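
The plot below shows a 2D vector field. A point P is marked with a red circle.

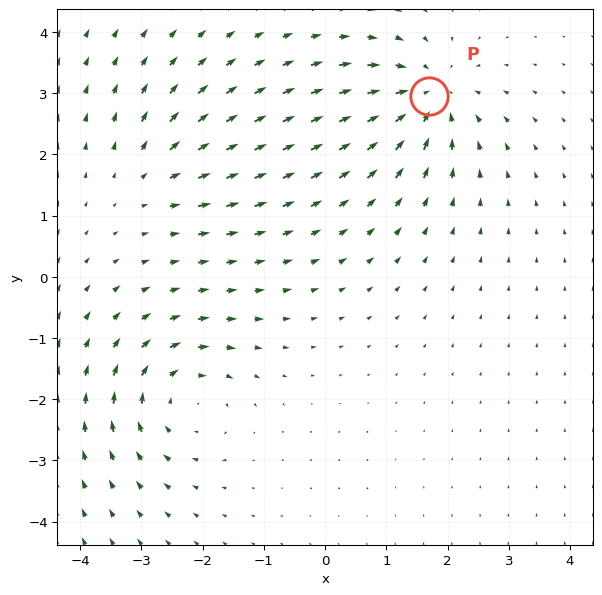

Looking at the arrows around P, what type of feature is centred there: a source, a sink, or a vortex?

At P (1.7, 2.9) the arrows converge inward. Divergence about -5, curl ≈0 — negative divergence with near-zero curl is a sink.

sink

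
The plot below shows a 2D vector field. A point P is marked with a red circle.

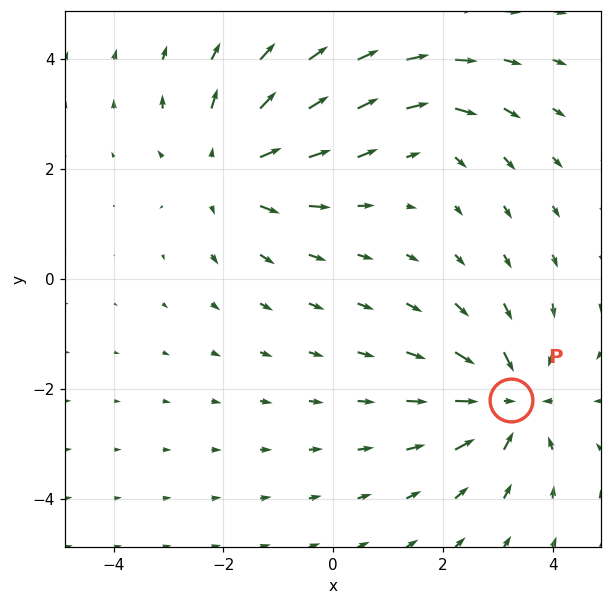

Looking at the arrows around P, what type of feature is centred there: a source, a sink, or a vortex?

At P (3.2, -2.2) the arrows converge inward. Divergence about -5, curl ≈0 — negative divergence with near-zero curl is a sink.

sink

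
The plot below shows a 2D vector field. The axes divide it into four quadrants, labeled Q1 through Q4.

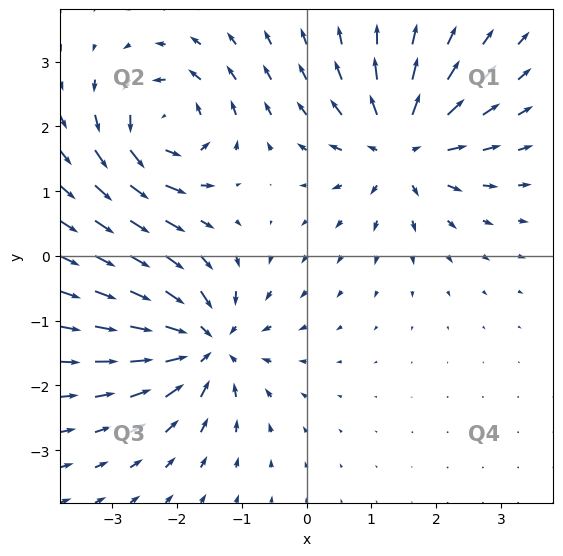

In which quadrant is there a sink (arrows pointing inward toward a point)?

Q3

The sink sits at approximately (-1.6, -1.4), which lies in quadrant Q3. The divergence there is about -5, negative as expected for a sink.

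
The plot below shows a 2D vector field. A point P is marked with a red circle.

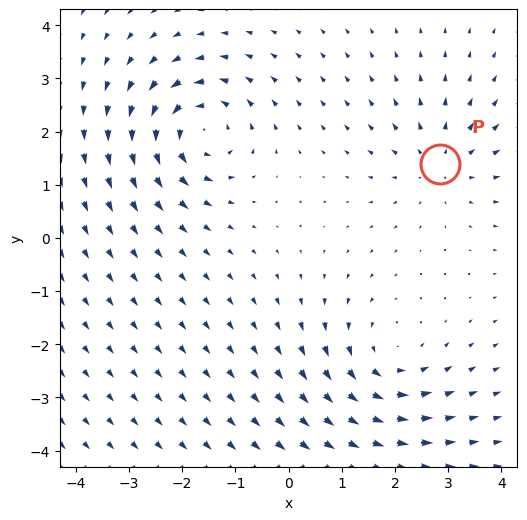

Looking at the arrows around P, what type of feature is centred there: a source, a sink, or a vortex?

At P (2.8, 1.4) the arrows spread outward. Divergence about +4, curl ≈0 — positive divergence with near-zero curl is a source.

source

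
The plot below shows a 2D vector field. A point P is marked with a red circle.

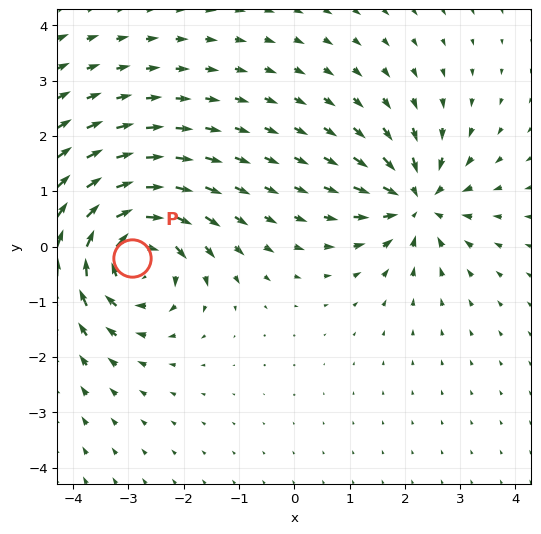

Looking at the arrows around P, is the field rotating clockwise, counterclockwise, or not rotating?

Near P at (-2.9, -0.2) the arrows circulate clockwise. The curl (z-component) there is about -5; negative curl means clockwise rotation.

clockwise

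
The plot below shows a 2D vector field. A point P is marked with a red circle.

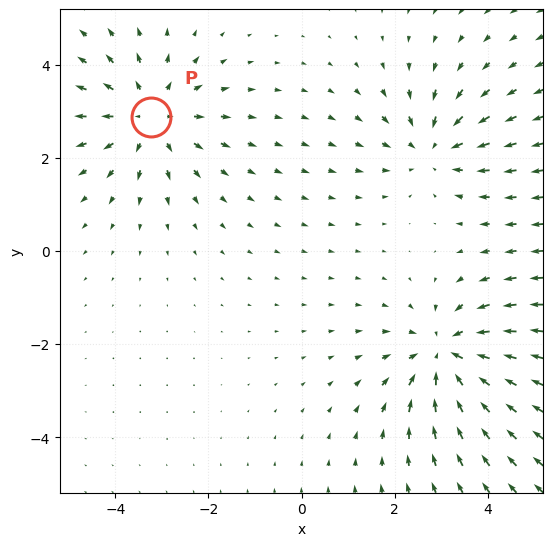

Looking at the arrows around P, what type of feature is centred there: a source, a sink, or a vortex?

source

At P (-3.2, 2.9) the arrows spread outward. Divergence about +3, curl ≈0 — positive divergence with near-zero curl is a source.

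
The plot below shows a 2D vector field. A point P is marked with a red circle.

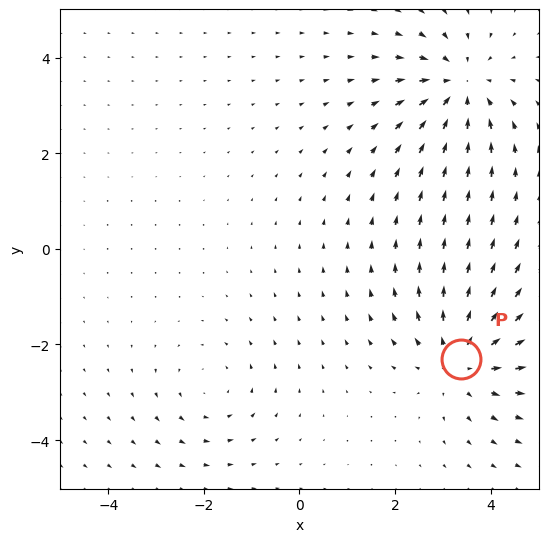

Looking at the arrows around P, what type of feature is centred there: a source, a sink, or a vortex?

source

At P (3.4, -2.3) the arrows spread outward. Divergence about +4, curl ≈0 — positive divergence with near-zero curl is a source.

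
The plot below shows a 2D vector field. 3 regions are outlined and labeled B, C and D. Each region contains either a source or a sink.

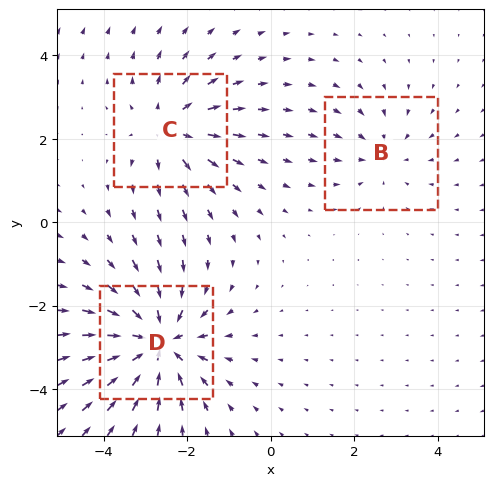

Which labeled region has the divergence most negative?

D

Divergence at each region's feature centre — B: about -2, C: about +3, D: about -5. Region D is most negative.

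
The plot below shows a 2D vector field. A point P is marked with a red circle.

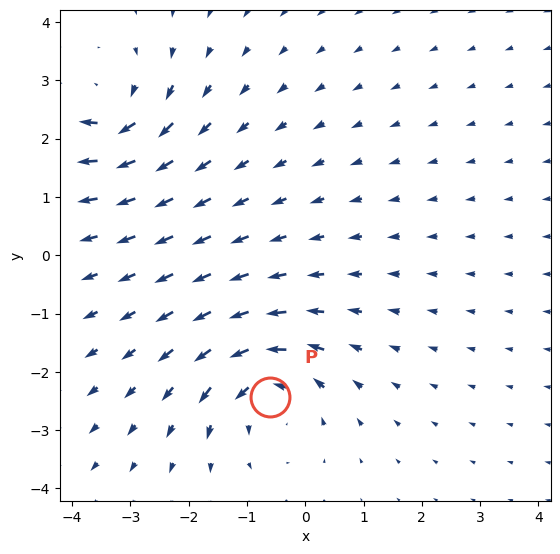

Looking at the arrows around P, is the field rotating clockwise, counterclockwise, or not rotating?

Near P at (-0.6, -2.4) the arrows circulate counterclockwise. The curl (z-component) there is about +4; positive curl means counterclockwise rotation.

counterclockwise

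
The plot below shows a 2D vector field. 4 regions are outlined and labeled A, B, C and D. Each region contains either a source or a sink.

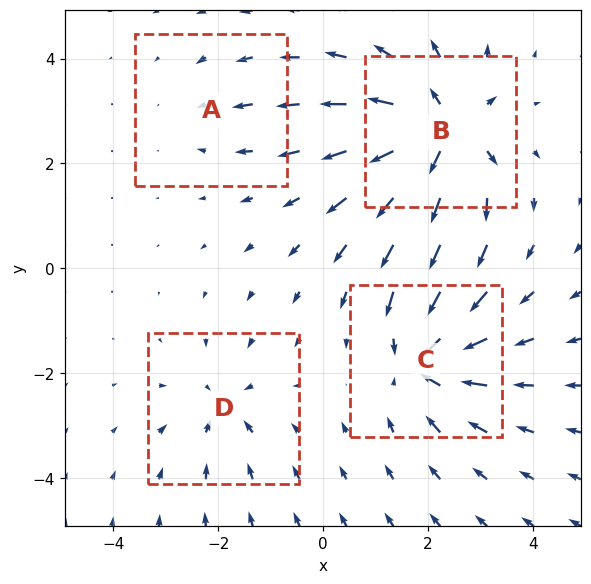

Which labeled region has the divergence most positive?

B

Divergence at each region's feature centre — A: about -2, B: about +7, C: about -6, D: about -4. Region B is most positive.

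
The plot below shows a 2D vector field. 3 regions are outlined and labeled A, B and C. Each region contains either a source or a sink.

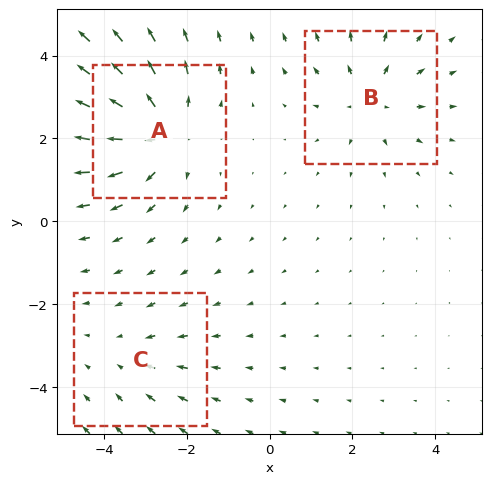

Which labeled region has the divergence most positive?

A

Divergence at each region's feature centre — A: about +5, B: about +3, C: about -2. Region A is most positive.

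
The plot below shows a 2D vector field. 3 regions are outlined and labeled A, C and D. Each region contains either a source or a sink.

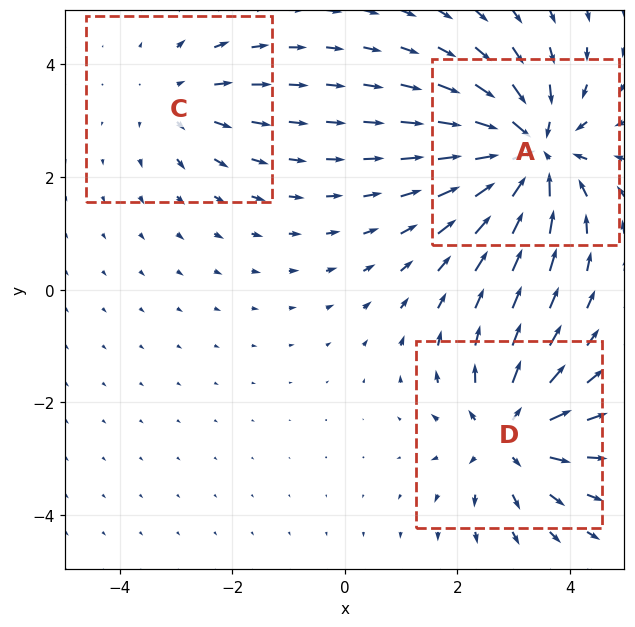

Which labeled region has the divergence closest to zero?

C

Divergence at each region's feature centre — A: about -5, C: about +2, D: about +4. Region C is closest to zero.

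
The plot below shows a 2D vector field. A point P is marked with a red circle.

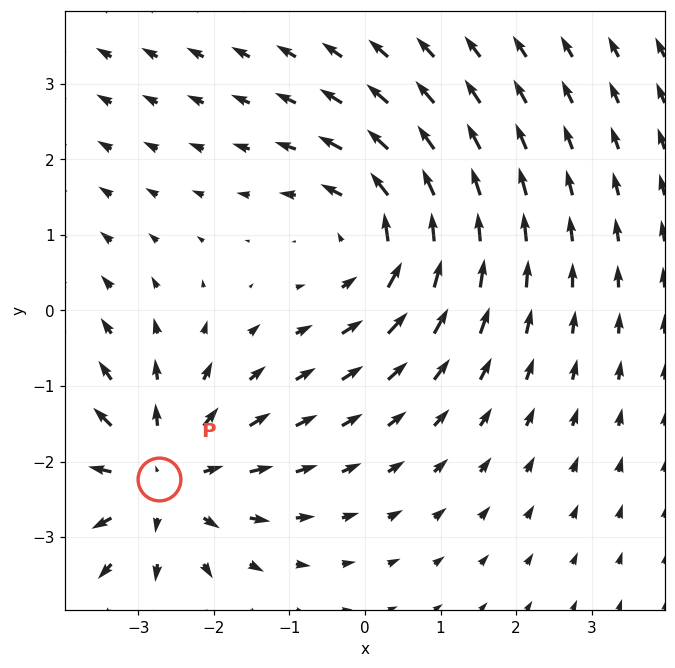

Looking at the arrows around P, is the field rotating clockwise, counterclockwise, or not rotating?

not rotating

Near P at (-2.7, -2.2) the arrows show no circulation. The curl there is ≈0.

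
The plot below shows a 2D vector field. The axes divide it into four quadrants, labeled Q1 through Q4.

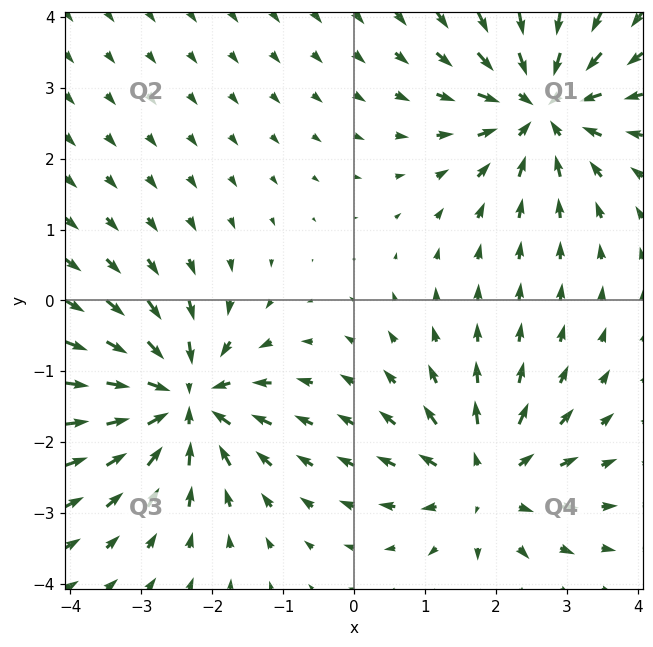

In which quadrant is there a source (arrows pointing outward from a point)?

Q4

The source sits at approximately (1.8, -2.5), which lies in quadrant Q4. The divergence there is about +4, positive as expected for a source.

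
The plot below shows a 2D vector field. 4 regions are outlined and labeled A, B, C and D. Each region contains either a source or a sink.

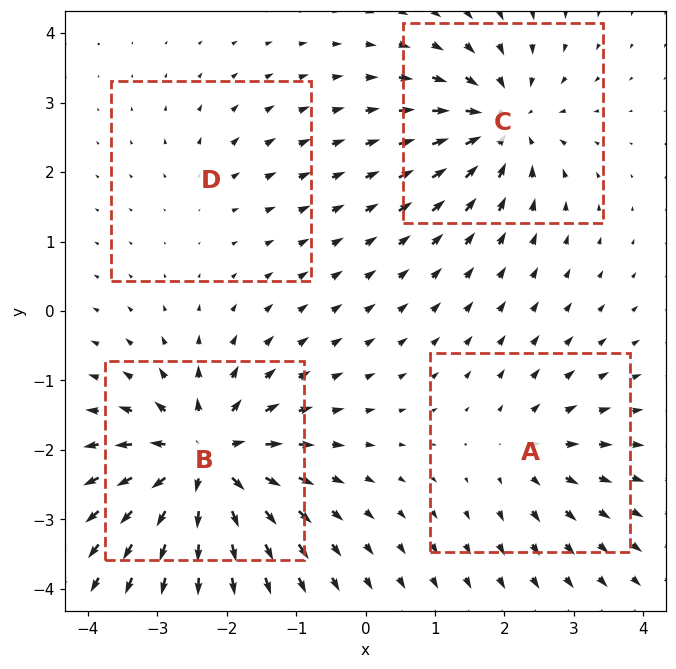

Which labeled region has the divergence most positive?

B

Divergence at each region's feature centre — A: about +4, B: about +9, C: about -7, D: about +2. Region B is most positive.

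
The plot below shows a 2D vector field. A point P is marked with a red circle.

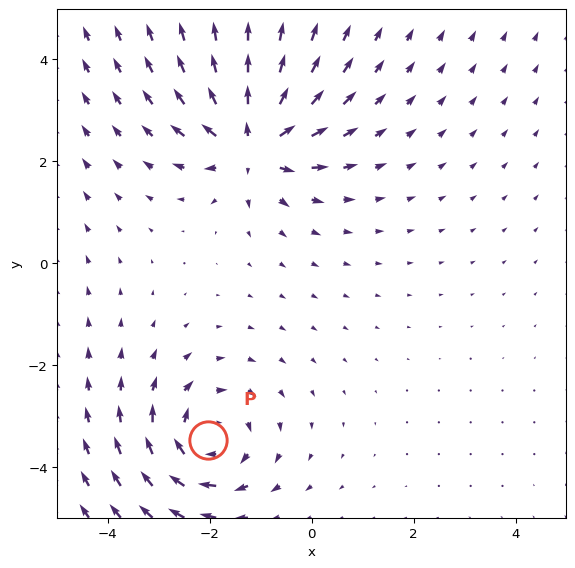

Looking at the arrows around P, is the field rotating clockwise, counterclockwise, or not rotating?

Near P at (-2.0, -3.5) the arrows circulate clockwise. The curl (z-component) there is about -4; negative curl means clockwise rotation.

clockwise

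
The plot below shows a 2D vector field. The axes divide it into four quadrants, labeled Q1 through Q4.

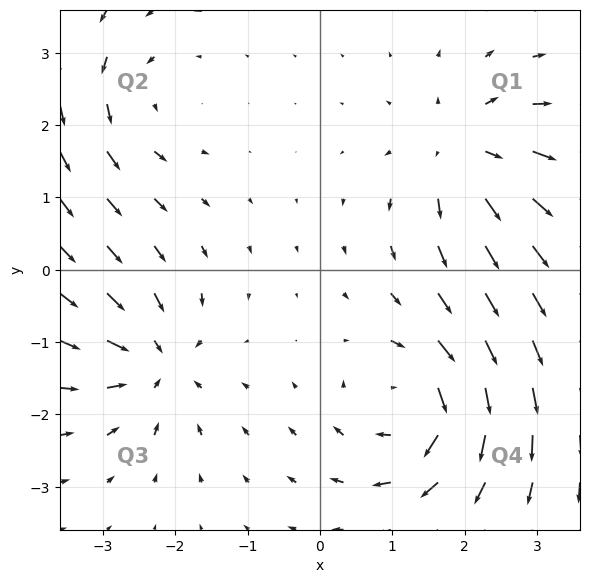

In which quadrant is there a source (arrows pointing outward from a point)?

The source sits at approximately (2.0, 1.6), which lies in quadrant Q1. The divergence there is about +5, positive as expected for a source.

Q1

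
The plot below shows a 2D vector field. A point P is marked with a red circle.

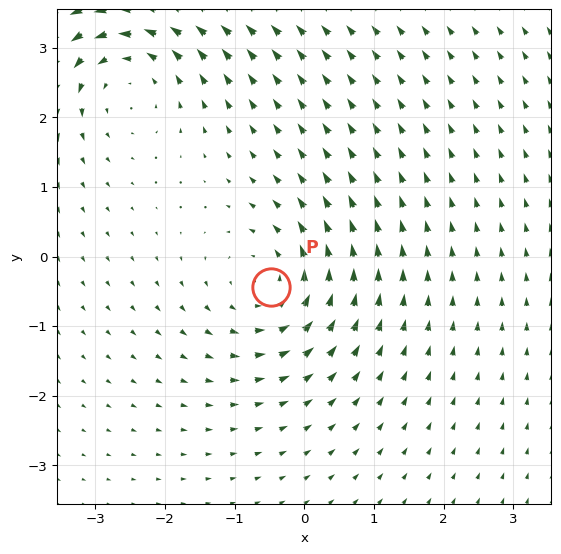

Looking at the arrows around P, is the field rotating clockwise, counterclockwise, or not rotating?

counterclockwise

Near P at (-0.5, -0.4) the arrows circulate counterclockwise. The curl (z-component) there is about +4; positive curl means counterclockwise rotation.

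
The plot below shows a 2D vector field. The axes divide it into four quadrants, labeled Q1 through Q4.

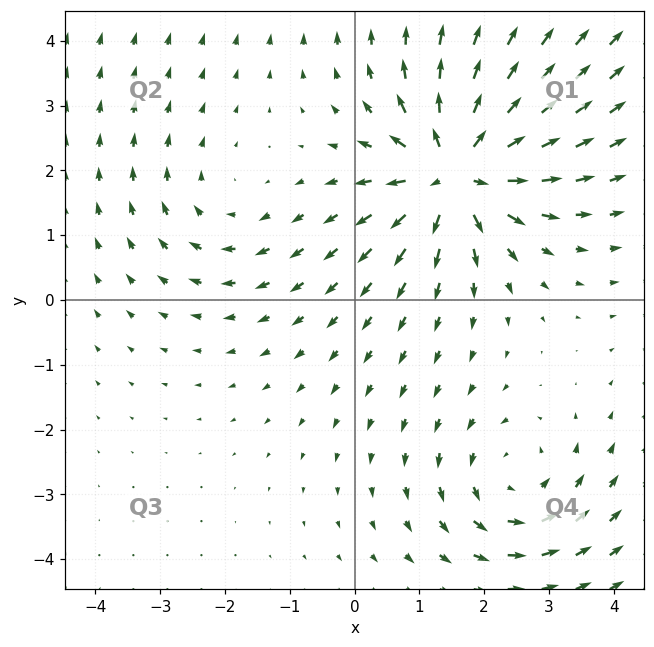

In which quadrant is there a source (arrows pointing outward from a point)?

Q1

The source sits at approximately (1.6, 2.0), which lies in quadrant Q1. The divergence there is about +7, positive as expected for a source.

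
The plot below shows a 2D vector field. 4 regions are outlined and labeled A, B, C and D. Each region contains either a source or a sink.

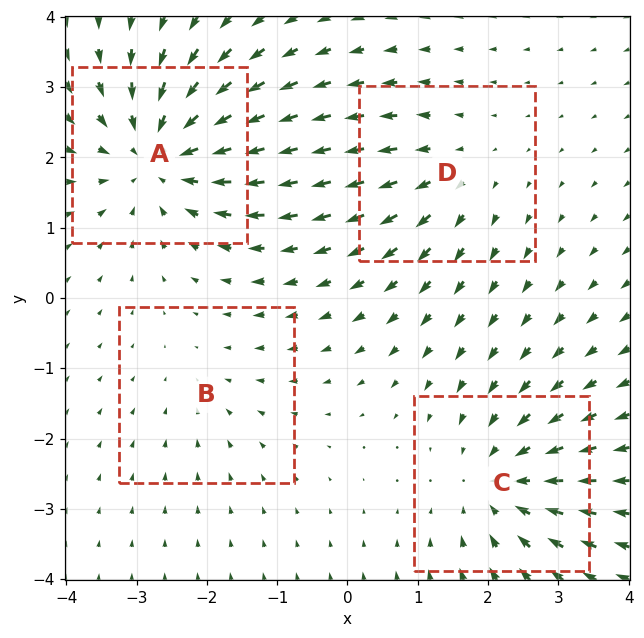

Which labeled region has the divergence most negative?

Divergence at each region's feature centre — A: about -6, B: about -2, C: about -4, D: about +3. Region A is most negative.

A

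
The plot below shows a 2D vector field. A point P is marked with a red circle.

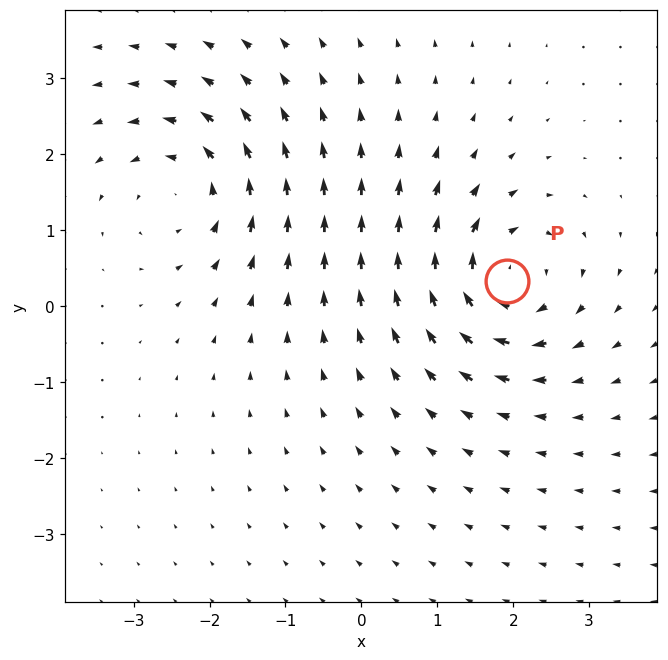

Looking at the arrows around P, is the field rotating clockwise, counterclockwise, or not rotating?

clockwise

Near P at (1.9, 0.3) the arrows circulate clockwise. The curl (z-component) there is about -6; negative curl means clockwise rotation.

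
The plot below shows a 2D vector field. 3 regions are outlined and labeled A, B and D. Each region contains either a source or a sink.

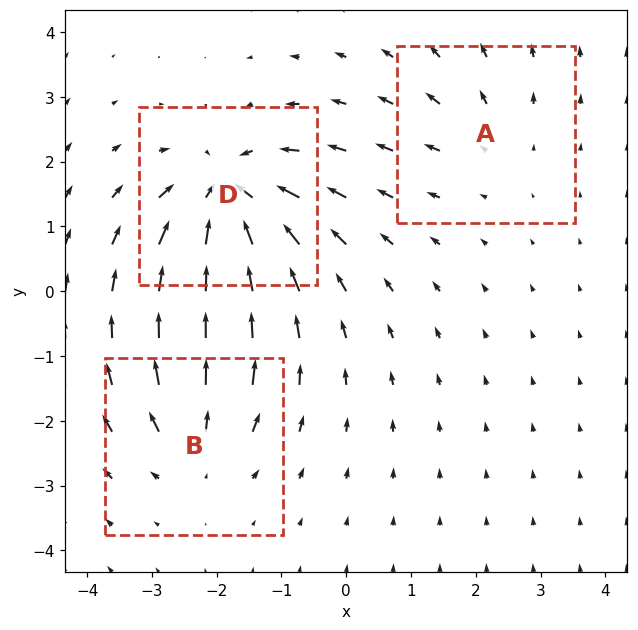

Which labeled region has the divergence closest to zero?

Divergence at each region's feature centre — A: about +2, B: about +3, D: about -6. Region A is closest to zero.

A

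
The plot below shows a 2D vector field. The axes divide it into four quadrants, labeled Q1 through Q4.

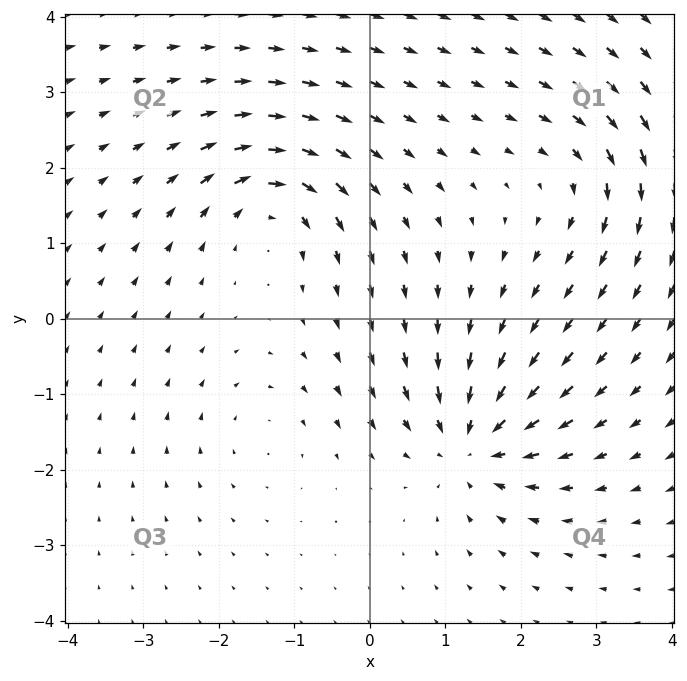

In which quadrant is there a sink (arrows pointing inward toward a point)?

Q4

The sink sits at approximately (1.4, -1.6), which lies in quadrant Q4. The divergence there is about -6, negative as expected for a sink.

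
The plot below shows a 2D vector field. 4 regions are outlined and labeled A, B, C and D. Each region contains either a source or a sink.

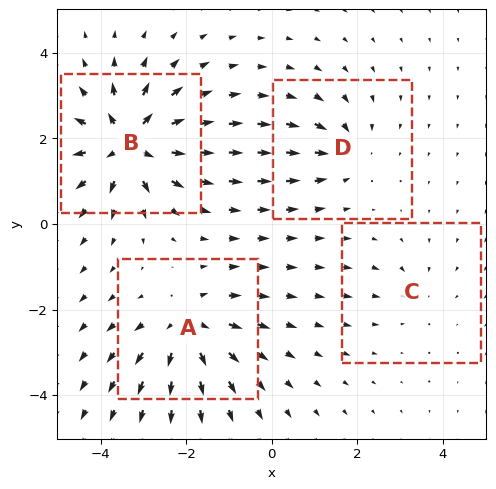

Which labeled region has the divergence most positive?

B

Divergence at each region's feature centre — A: about +6, B: about +8, C: about -2, D: about -4. Region B is most positive.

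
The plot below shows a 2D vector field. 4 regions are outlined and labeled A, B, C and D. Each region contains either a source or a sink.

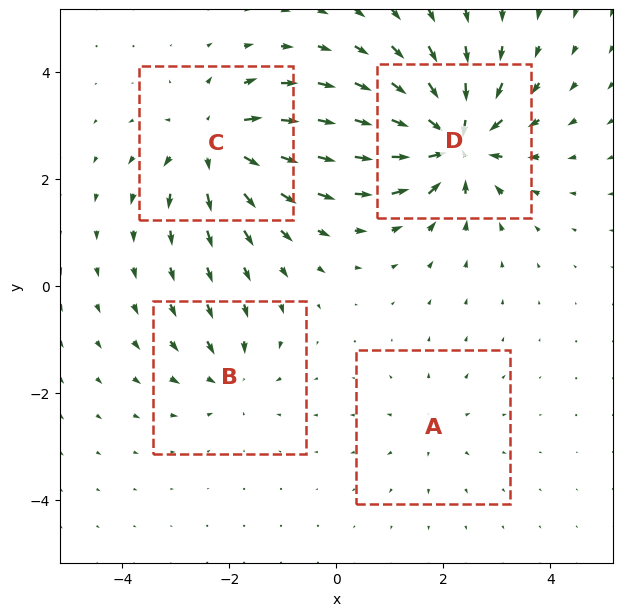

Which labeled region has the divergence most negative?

D

Divergence at each region's feature centre — A: about +3, B: about -4, C: about +7, D: about -9. Region D is most negative.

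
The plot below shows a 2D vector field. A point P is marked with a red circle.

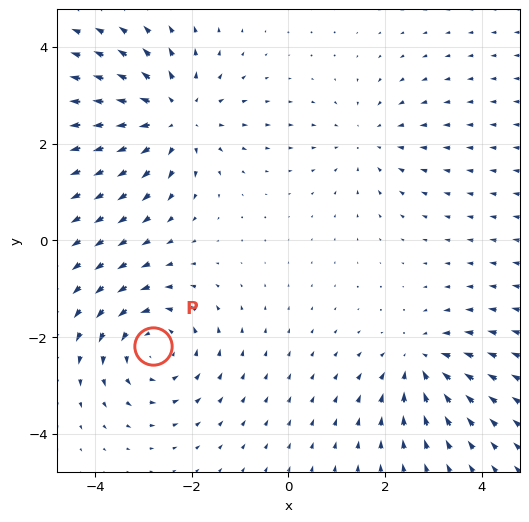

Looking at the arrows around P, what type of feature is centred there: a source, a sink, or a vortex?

At P (-2.8, -2.2) the arrows circulate counterclockwise. Divergence ≈0, curl about +4 — near-zero divergence with nonzero curl is a vortex.

vortex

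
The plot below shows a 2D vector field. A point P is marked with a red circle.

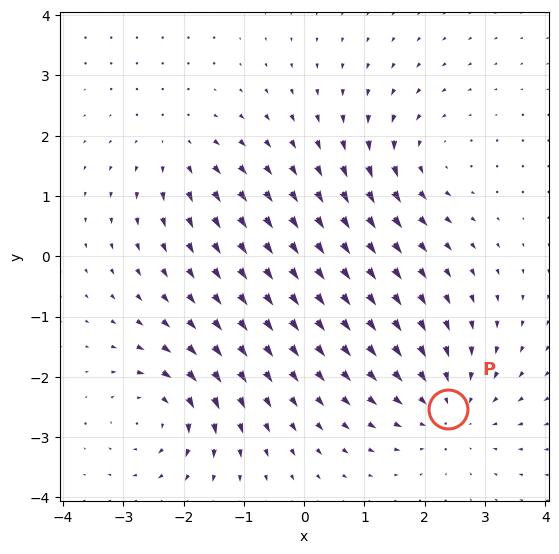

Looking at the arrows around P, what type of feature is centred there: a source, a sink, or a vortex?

sink

At P (2.4, -2.5) the arrows converge inward. Divergence about -4, curl ≈0 — negative divergence with near-zero curl is a sink.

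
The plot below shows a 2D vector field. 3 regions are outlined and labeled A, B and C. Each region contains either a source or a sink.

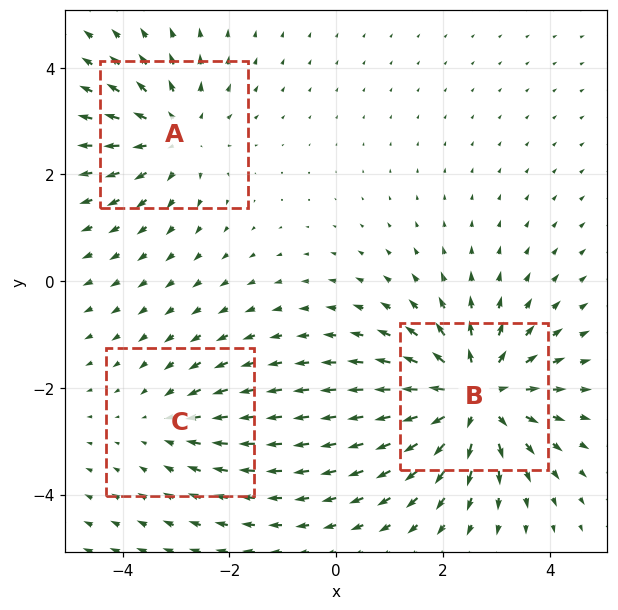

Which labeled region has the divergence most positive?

Divergence at each region's feature centre — A: about +3, B: about +5, C: about -2. Region B is most positive.

B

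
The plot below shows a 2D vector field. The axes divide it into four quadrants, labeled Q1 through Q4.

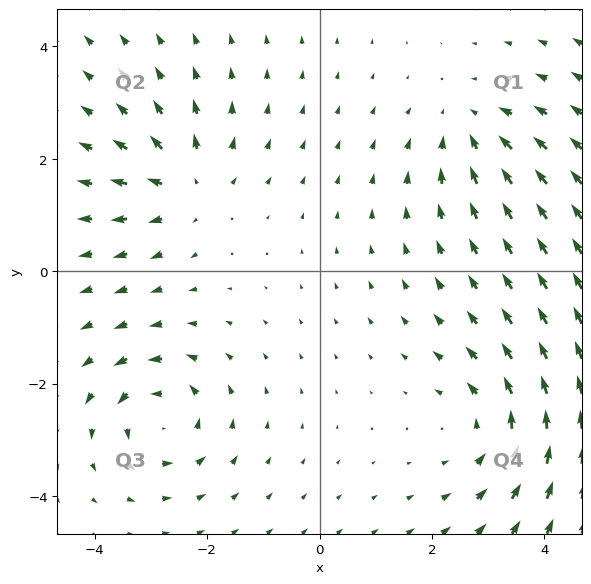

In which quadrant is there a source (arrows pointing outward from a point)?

Q2

The source sits at approximately (-2.3, 1.5), which lies in quadrant Q2. The divergence there is about +4, positive as expected for a source.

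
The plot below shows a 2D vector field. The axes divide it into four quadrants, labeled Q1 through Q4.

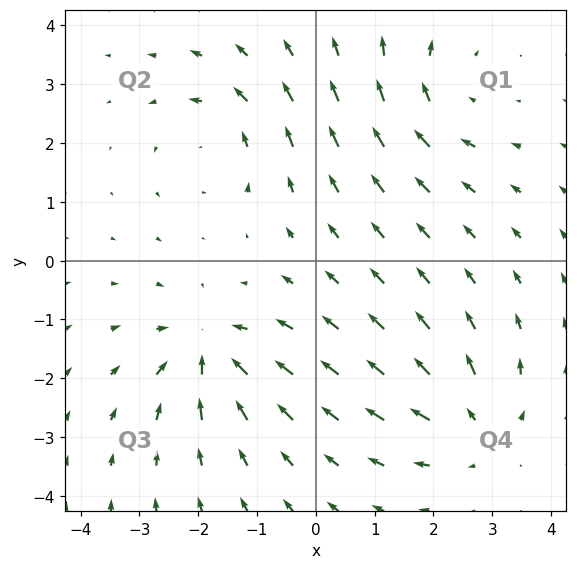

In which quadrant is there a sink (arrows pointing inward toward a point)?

The sink sits at approximately (-1.8, -1.5), which lies in quadrant Q3. The divergence there is about -6, negative as expected for a sink.

Q3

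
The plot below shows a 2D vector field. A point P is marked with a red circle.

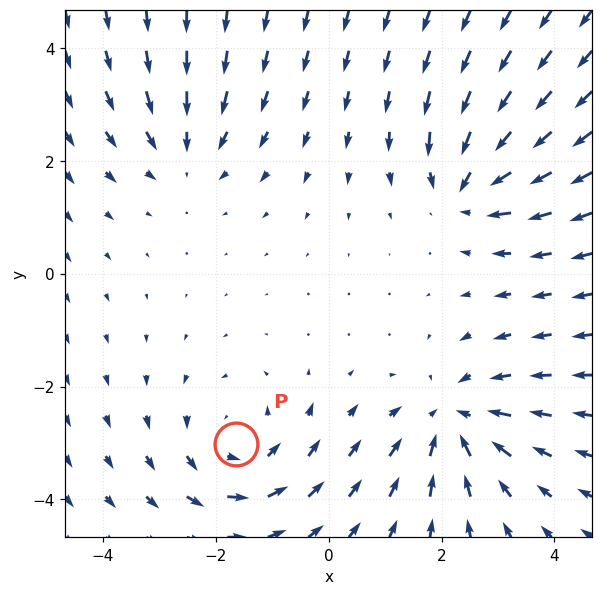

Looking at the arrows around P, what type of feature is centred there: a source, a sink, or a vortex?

At P (-1.6, -3.0) the arrows circulate counterclockwise. Divergence ≈0, curl about +4 — near-zero divergence with nonzero curl is a vortex.

vortex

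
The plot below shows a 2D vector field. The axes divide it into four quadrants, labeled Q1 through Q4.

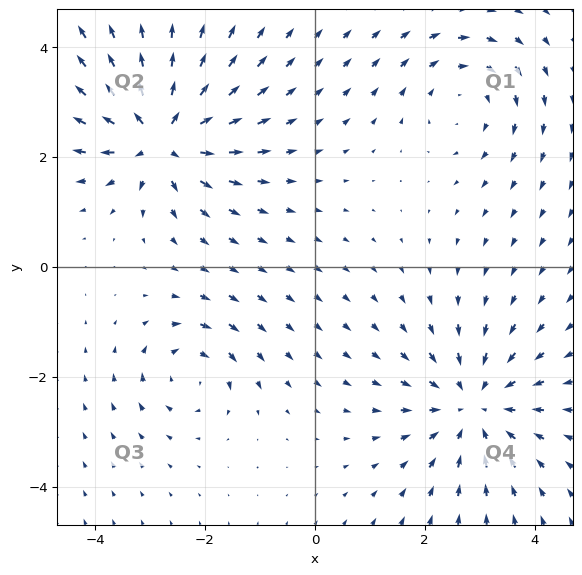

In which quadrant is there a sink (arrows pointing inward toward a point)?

Q4

The sink sits at approximately (2.9, -2.5), which lies in quadrant Q4. The divergence there is about -4, negative as expected for a sink.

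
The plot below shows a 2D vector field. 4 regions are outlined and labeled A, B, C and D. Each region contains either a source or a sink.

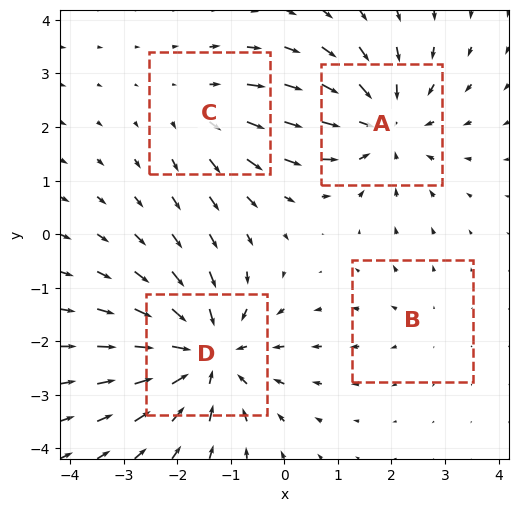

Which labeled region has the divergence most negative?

Divergence at each region's feature centre — A: about -4, B: about +2, C: about +3, D: about -5. Region D is most negative.

D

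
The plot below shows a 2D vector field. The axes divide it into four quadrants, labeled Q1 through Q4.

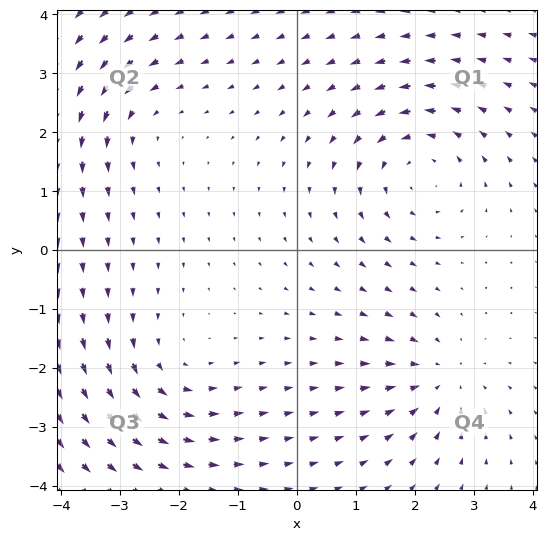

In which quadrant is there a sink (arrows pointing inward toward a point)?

Q4

The sink sits at approximately (2.4, -2.2), which lies in quadrant Q4. The divergence there is about -4, negative as expected for a sink.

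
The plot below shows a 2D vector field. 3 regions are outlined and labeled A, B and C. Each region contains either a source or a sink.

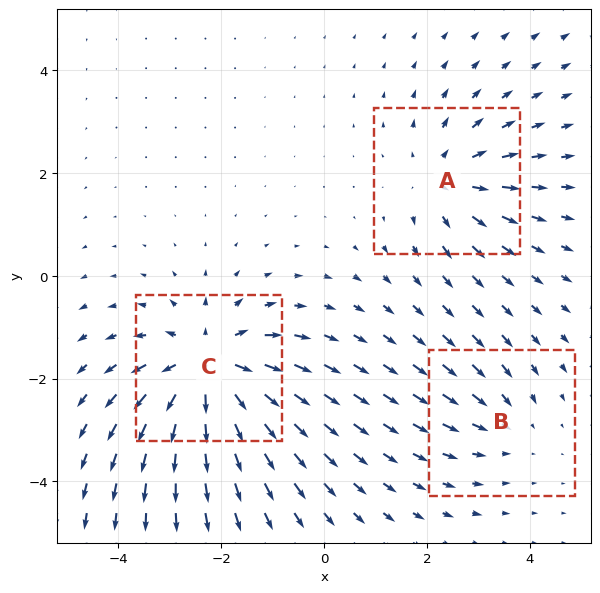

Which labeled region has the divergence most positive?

Divergence at each region's feature centre — A: about +3, B: about -2, C: about +5. Region C is most positive.

C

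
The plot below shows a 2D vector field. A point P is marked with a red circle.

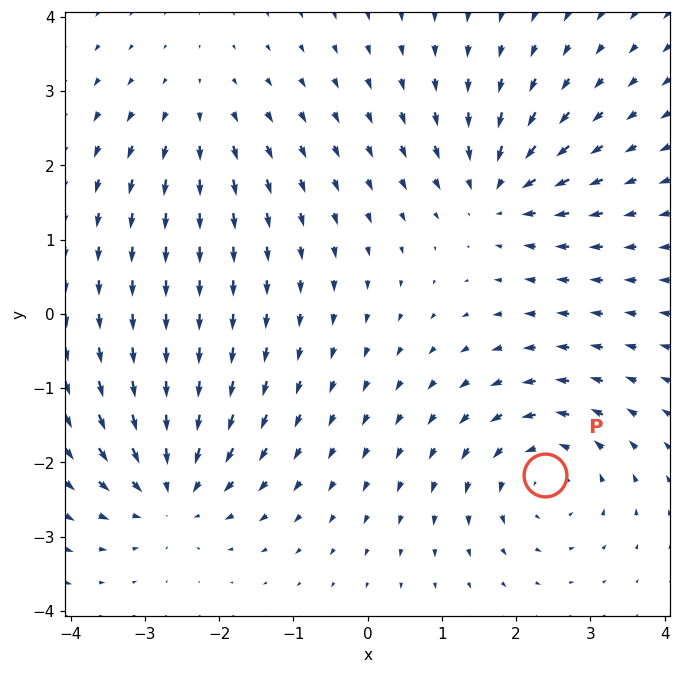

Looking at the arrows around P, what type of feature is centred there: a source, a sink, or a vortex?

At P (2.4, -2.2) the arrows circulate counterclockwise. Divergence ≈0, curl about +4 — near-zero divergence with nonzero curl is a vortex.

vortex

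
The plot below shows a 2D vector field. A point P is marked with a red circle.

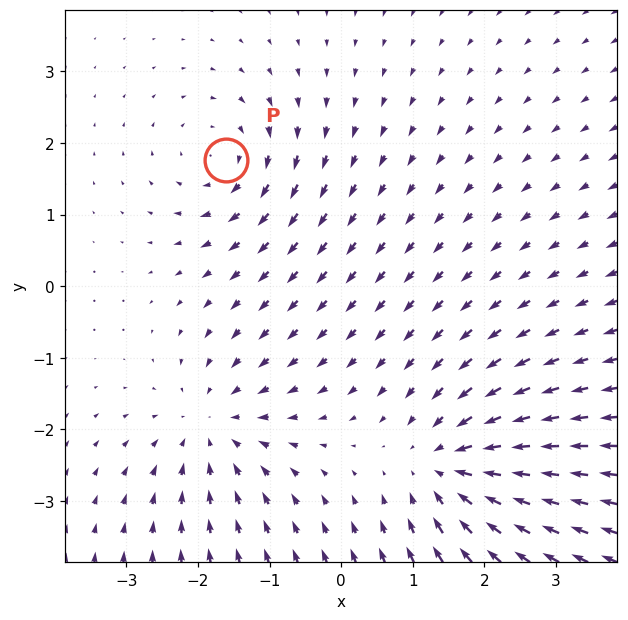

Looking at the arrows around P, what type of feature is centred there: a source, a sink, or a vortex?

At P (-1.6, 1.8) the arrows circulate clockwise. Divergence ≈0, curl about -4 — near-zero divergence with nonzero curl is a vortex.

vortex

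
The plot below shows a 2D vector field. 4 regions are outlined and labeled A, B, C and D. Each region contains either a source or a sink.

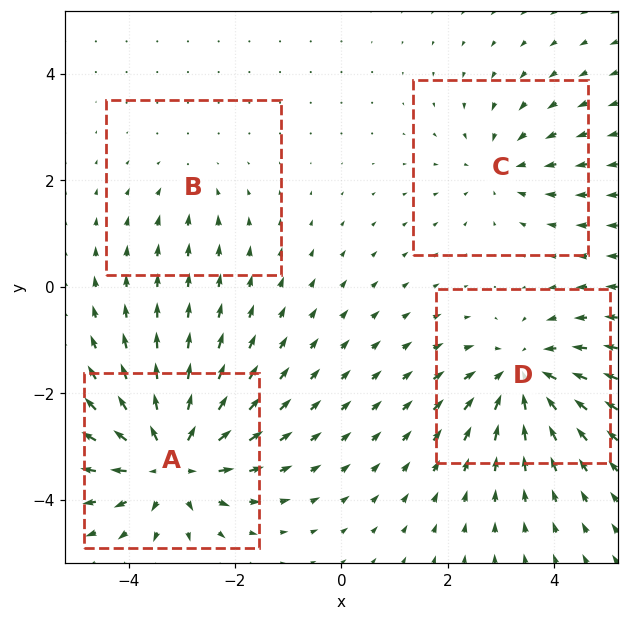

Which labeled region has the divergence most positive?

Divergence at each region's feature centre — A: about +7, B: about -2, C: about -3, D: about -5. Region A is most positive.

A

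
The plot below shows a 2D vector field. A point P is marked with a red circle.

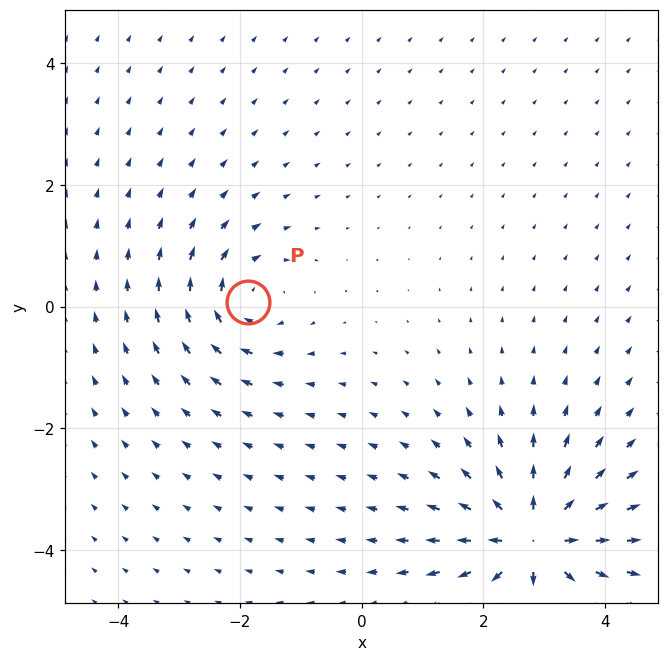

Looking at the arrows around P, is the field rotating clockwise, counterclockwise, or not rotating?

clockwise

Near P at (-1.9, 0.1) the arrows circulate clockwise. The curl (z-component) there is about -4; negative curl means clockwise rotation.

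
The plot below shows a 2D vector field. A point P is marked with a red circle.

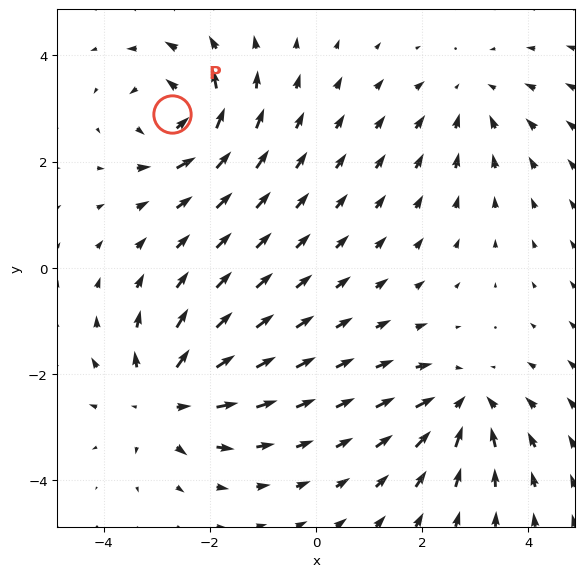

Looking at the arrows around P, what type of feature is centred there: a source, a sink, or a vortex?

vortex

At P (-2.7, 2.9) the arrows circulate counterclockwise. Divergence ≈0, curl about +6 — near-zero divergence with nonzero curl is a vortex.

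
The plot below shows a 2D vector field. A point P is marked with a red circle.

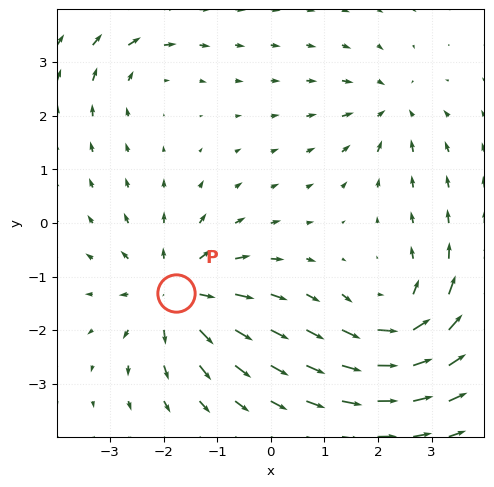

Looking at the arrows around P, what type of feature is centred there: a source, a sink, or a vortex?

source

At P (-1.8, -1.3) the arrows spread outward. Divergence about +5, curl ≈0 — positive divergence with near-zero curl is a source.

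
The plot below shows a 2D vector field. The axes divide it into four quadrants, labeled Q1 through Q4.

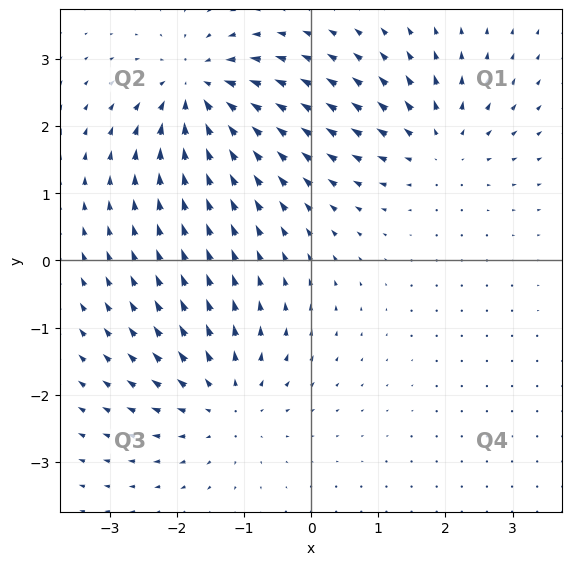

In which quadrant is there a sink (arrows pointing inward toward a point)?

Q2

The sink sits at approximately (-1.7, 2.5), which lies in quadrant Q2. The divergence there is about -7, negative as expected for a sink.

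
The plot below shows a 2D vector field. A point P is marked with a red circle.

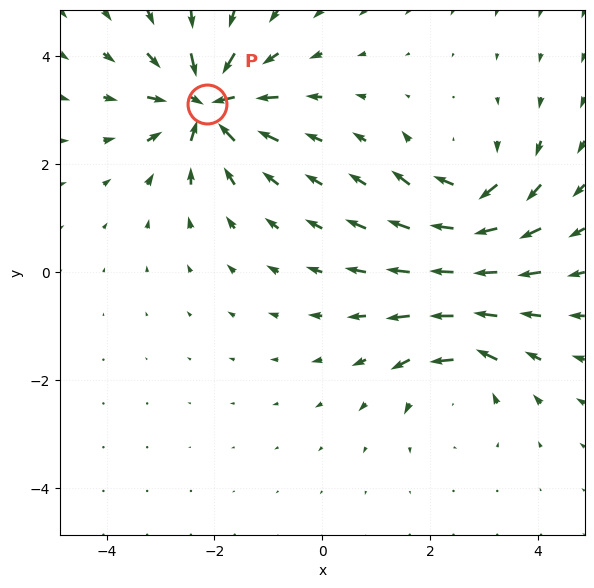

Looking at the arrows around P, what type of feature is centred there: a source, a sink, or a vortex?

sink

At P (-2.1, 3.1) the arrows converge inward. Divergence about -7, curl ≈0 — negative divergence with near-zero curl is a sink.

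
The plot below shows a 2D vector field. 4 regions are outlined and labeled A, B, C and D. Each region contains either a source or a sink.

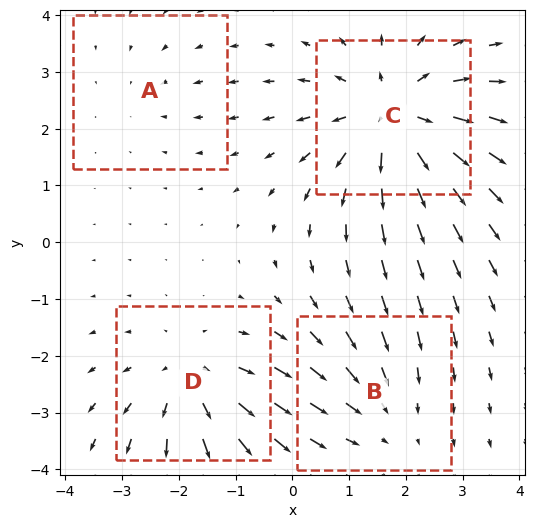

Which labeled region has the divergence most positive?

Divergence at each region's feature centre — A: about -2, B: about -3, C: about +6, D: about +4. Region C is most positive.

C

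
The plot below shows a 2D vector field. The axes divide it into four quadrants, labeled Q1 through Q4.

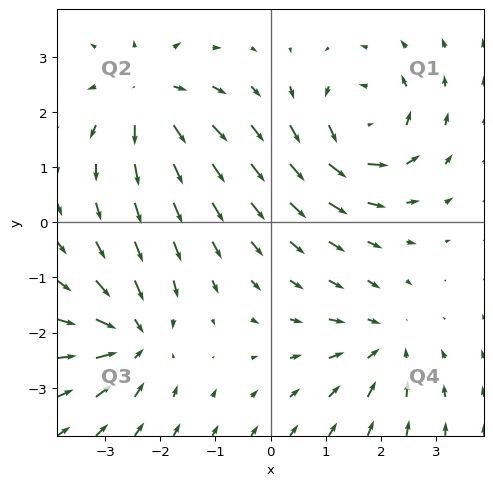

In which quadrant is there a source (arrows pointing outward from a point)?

Q2

The source sits at approximately (-2.2, 2.3), which lies in quadrant Q2. The divergence there is about +5, positive as expected for a source.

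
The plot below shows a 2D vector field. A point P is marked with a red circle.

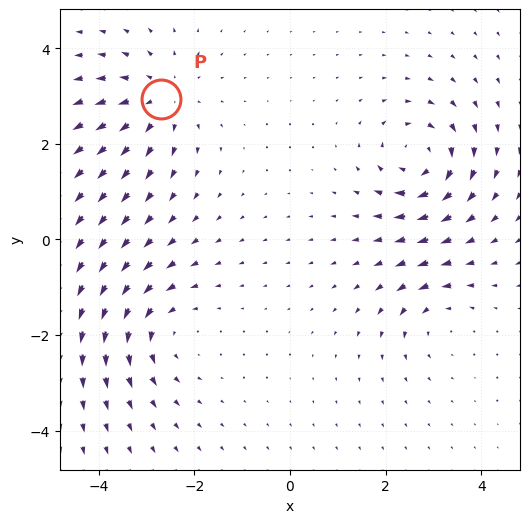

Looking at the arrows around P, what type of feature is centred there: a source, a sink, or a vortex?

At P (-2.7, 2.9) the arrows spread outward. Divergence about +4, curl ≈0 — positive divergence with near-zero curl is a source.

source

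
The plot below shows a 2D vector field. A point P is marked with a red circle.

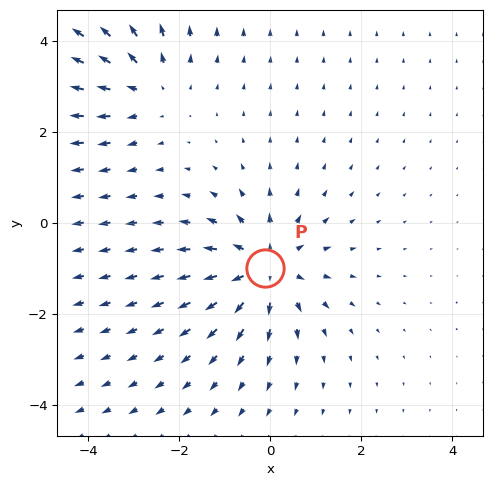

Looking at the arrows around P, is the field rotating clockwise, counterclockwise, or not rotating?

not rotating

Near P at (-0.1, -1.0) the arrows show no circulation. The curl there is ≈0.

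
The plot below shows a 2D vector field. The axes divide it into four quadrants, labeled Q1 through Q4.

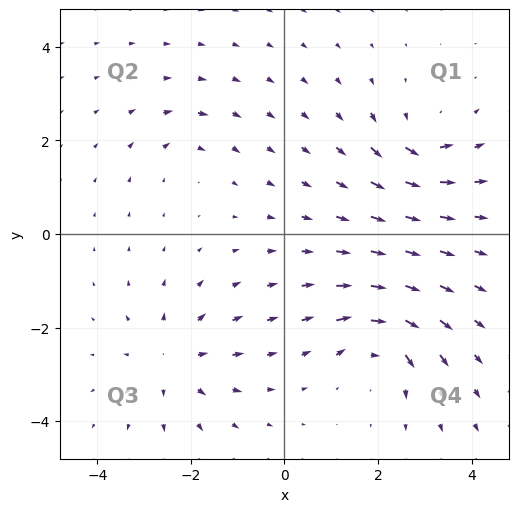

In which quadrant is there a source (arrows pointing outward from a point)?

The source sits at approximately (-2.4, -2.7), which lies in quadrant Q3. The divergence there is about +5, positive as expected for a source.

Q3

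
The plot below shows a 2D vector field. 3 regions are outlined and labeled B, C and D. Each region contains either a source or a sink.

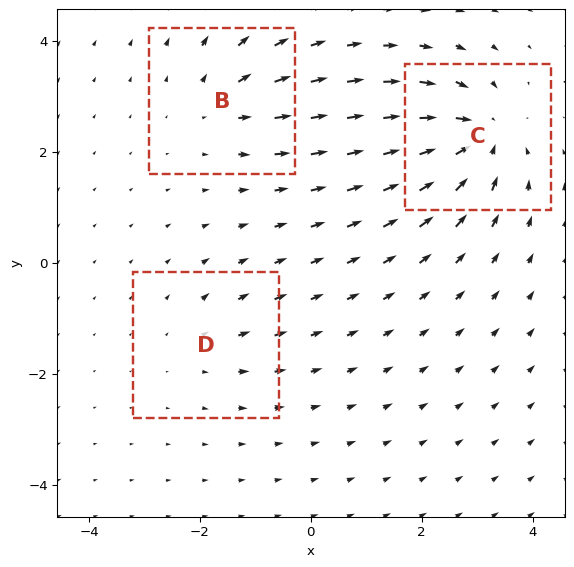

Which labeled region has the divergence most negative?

Divergence at each region's feature centre — B: about +3, C: about -5, D: about +2. Region C is most negative.

C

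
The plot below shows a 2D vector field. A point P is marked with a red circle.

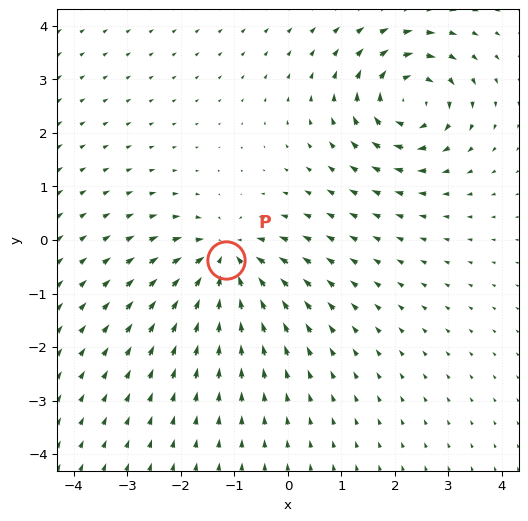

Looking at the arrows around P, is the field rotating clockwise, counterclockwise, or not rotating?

not rotating

Near P at (-1.2, -0.4) the arrows show no circulation. The curl there is ≈0.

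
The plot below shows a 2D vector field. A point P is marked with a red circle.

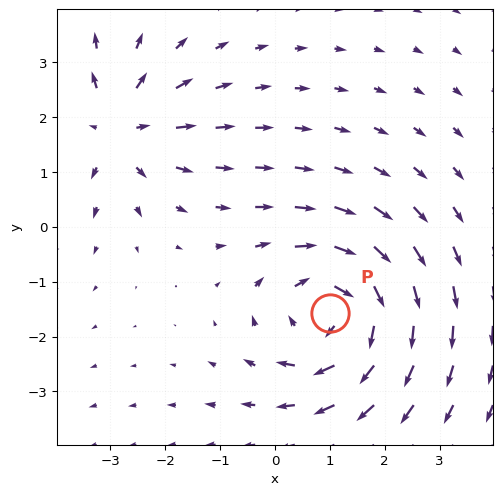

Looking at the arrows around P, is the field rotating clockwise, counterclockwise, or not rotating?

clockwise

Near P at (1.0, -1.6) the arrows circulate clockwise. The curl (z-component) there is about -4; negative curl means clockwise rotation.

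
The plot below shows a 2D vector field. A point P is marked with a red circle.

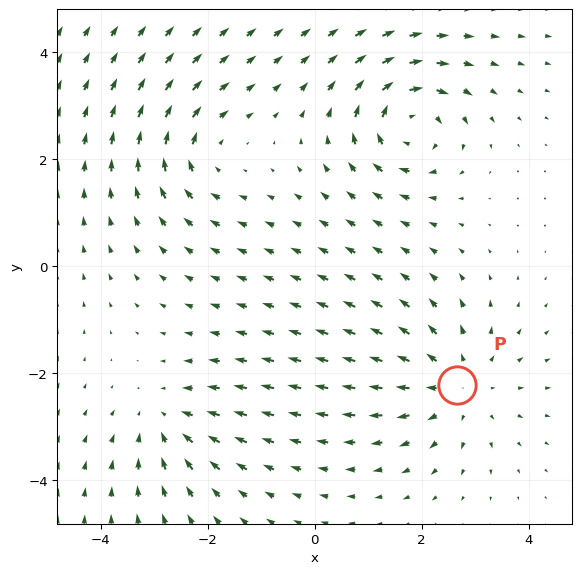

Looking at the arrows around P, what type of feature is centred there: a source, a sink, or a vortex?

source

At P (2.7, -2.2) the arrows spread outward. Divergence about +4, curl ≈0 — positive divergence with near-zero curl is a source.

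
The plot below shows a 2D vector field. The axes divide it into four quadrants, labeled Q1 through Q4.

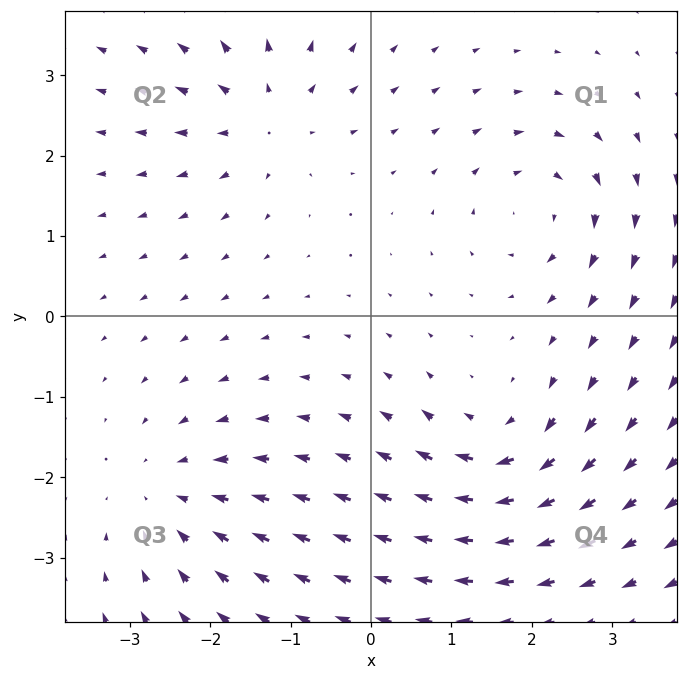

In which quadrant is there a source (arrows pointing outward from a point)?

The source sits at approximately (-1.3, 2.5), which lies in quadrant Q2. The divergence there is about +3, positive as expected for a source.

Q2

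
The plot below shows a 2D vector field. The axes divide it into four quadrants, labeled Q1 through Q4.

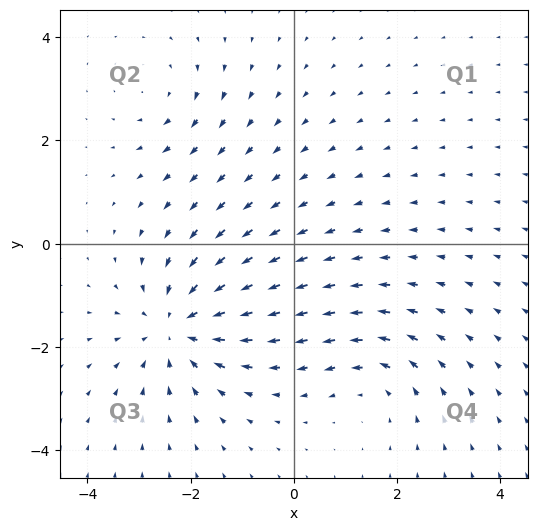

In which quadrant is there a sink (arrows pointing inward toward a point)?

Q3

The sink sits at approximately (-2.2, -1.6), which lies in quadrant Q3. The divergence there is about -4, negative as expected for a sink.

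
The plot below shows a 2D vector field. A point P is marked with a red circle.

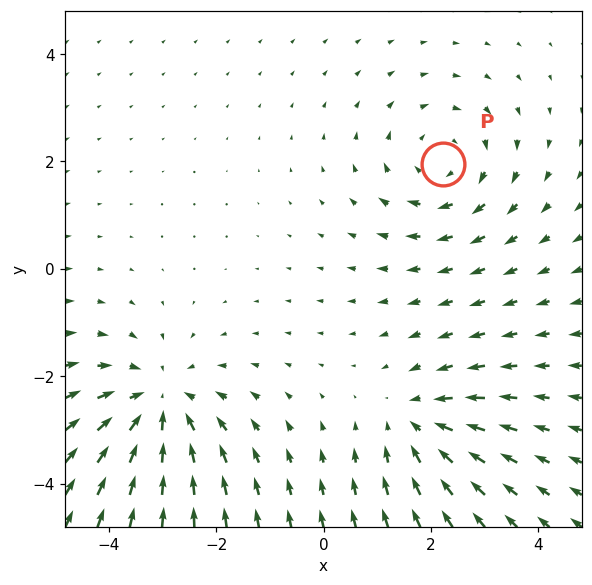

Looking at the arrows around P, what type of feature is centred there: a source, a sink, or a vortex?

At P (2.2, 2.0) the arrows circulate clockwise. Divergence ≈0, curl about -3 — near-zero divergence with nonzero curl is a vortex.

vortex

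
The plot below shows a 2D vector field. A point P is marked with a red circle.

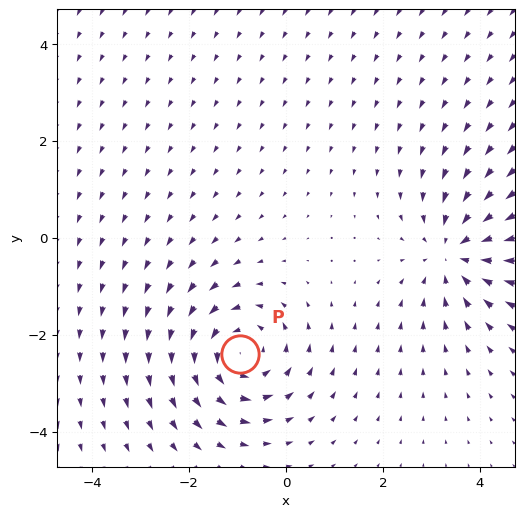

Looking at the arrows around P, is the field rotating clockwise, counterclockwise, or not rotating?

Near P at (-1.0, -2.4) the arrows circulate counterclockwise. The curl (z-component) there is about +4; positive curl means counterclockwise rotation.

counterclockwise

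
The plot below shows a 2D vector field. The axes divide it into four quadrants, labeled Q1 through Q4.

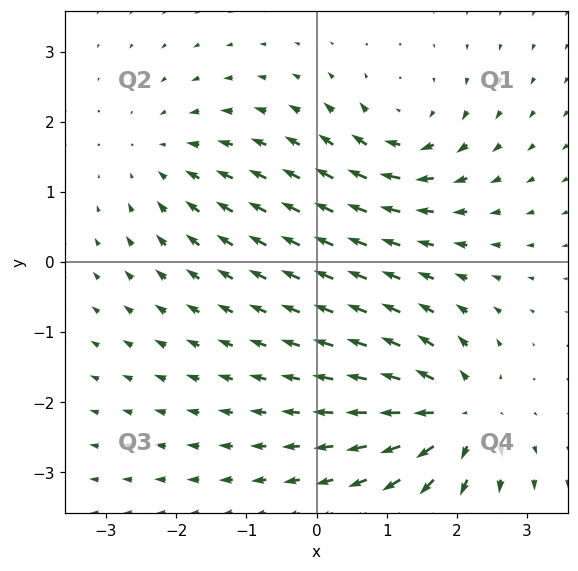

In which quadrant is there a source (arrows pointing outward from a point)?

The source sits at approximately (2.0, -2.2), which lies in quadrant Q4. The divergence there is about +6, positive as expected for a source.

Q4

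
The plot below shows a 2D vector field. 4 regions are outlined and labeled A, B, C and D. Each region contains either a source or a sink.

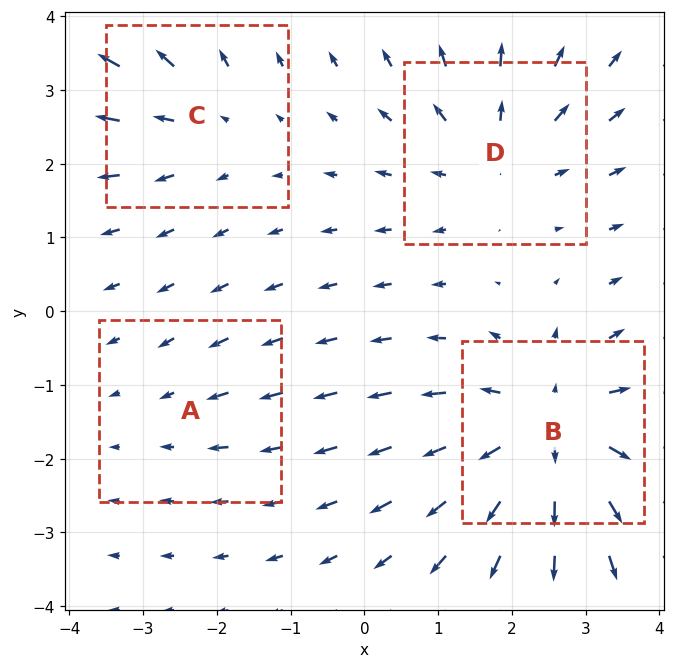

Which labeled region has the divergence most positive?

B

Divergence at each region's feature centre — A: about -2, B: about +7, C: about +3, D: about +4. Region B is most positive.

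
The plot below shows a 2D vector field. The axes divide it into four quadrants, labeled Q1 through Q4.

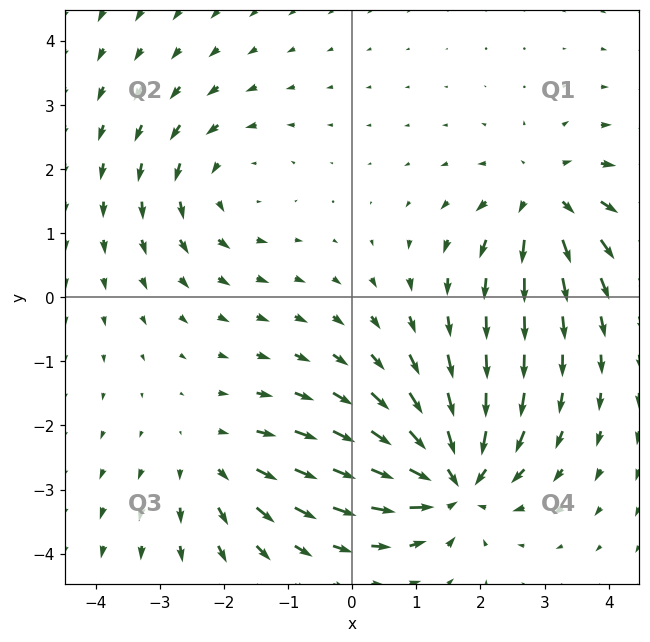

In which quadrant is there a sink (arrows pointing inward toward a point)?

The sink sits at approximately (1.6, -2.8), which lies in quadrant Q4. The divergence there is about -5, negative as expected for a sink.

Q4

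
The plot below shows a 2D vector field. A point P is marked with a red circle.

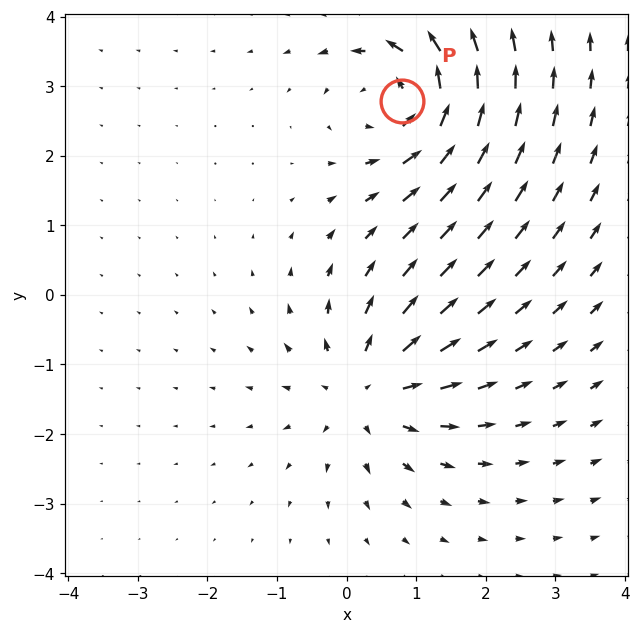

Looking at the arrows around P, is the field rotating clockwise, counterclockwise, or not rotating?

counterclockwise

Near P at (0.8, 2.8) the arrows circulate counterclockwise. The curl (z-component) there is about +6; positive curl means counterclockwise rotation.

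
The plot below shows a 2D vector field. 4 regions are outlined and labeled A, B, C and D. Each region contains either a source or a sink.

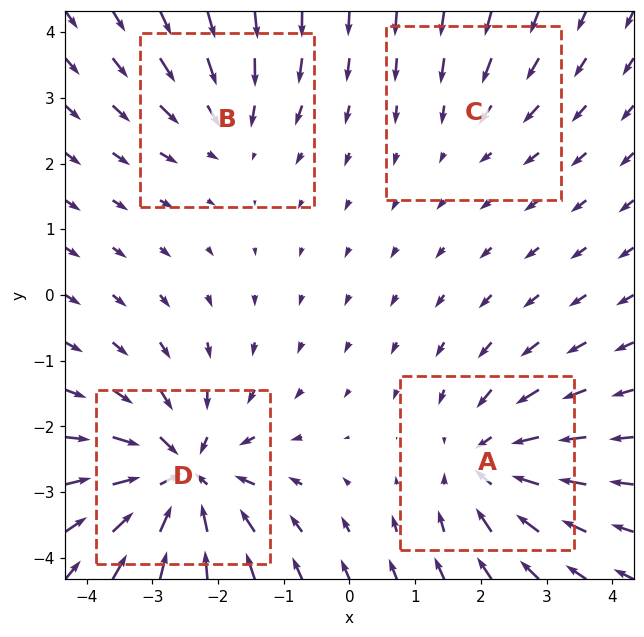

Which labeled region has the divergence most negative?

Divergence at each region's feature centre — A: about -5, B: about -3, C: about -2, D: about -7. Region D is most negative.

D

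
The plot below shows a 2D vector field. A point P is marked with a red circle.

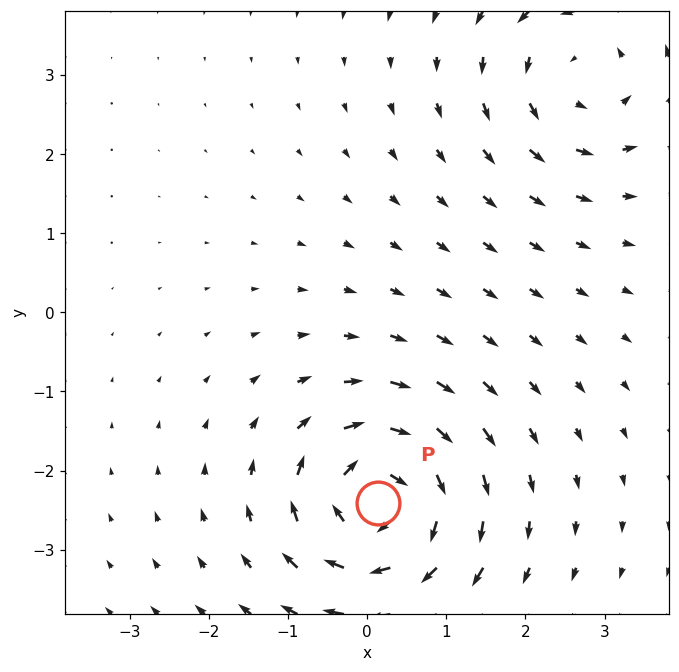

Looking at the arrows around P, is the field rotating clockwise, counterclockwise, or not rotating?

clockwise

Near P at (0.1, -2.4) the arrows circulate clockwise. The curl (z-component) there is about -5; negative curl means clockwise rotation.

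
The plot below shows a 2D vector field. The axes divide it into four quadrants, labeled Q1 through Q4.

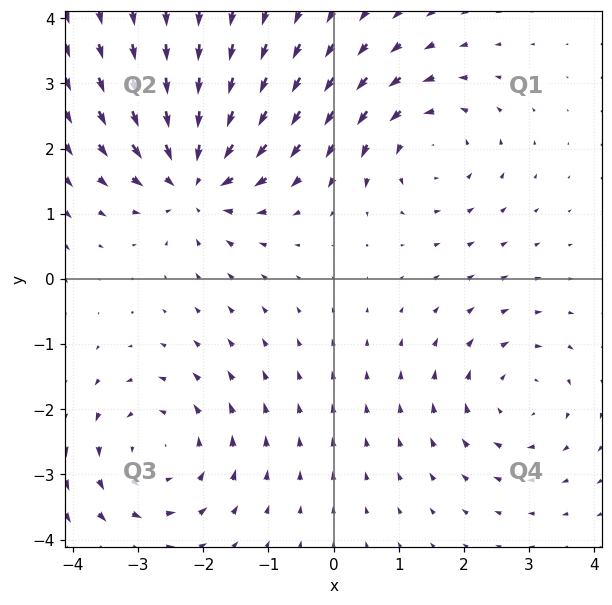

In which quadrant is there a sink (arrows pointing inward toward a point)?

Q2

The sink sits at approximately (-2.1, 1.5), which lies in quadrant Q2. The divergence there is about -5, negative as expected for a sink.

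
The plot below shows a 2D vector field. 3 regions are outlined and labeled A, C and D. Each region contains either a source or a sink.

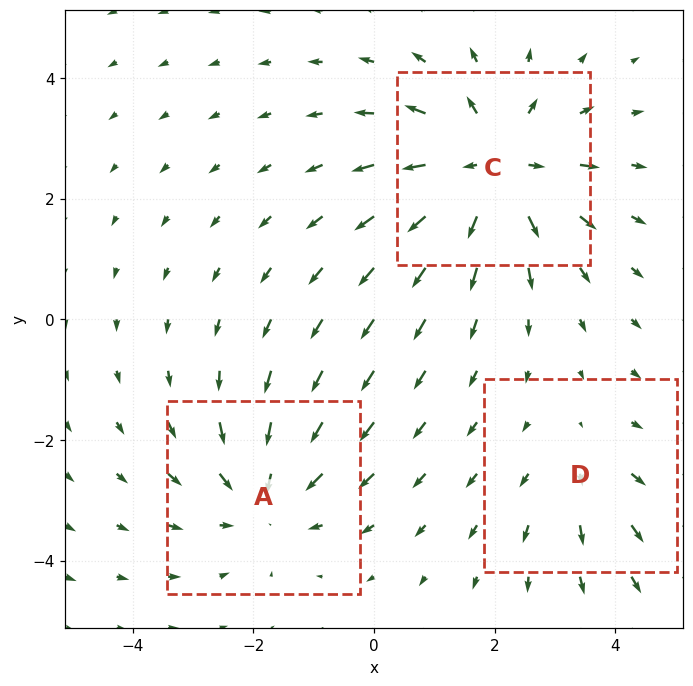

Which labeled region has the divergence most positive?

Divergence at each region's feature centre — A: about -3, C: about +4, D: about +2. Region C is most positive.

C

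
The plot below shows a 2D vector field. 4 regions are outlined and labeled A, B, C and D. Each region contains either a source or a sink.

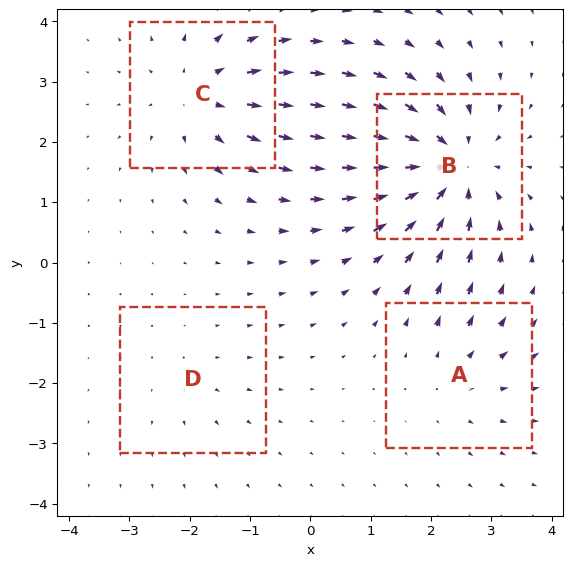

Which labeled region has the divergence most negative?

Divergence at each region's feature centre — A: about +3, B: about -7, C: about +5, D: about +2. Region B is most negative.

B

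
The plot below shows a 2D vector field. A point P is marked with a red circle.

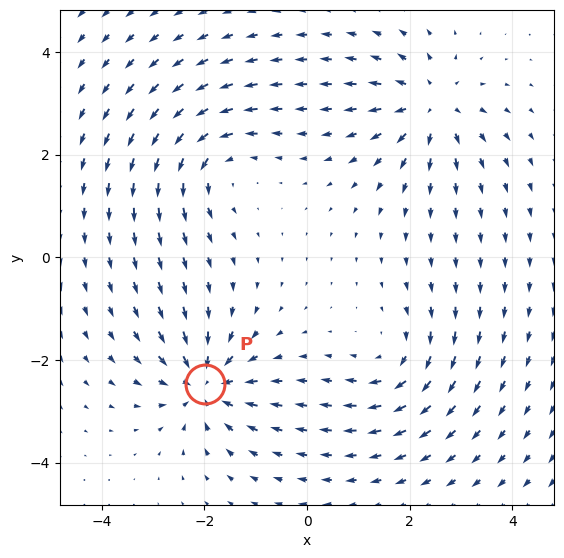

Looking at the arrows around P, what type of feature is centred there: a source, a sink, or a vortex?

sink

At P (-2.0, -2.5) the arrows converge inward. Divergence about -6, curl ≈0 — negative divergence with near-zero curl is a sink.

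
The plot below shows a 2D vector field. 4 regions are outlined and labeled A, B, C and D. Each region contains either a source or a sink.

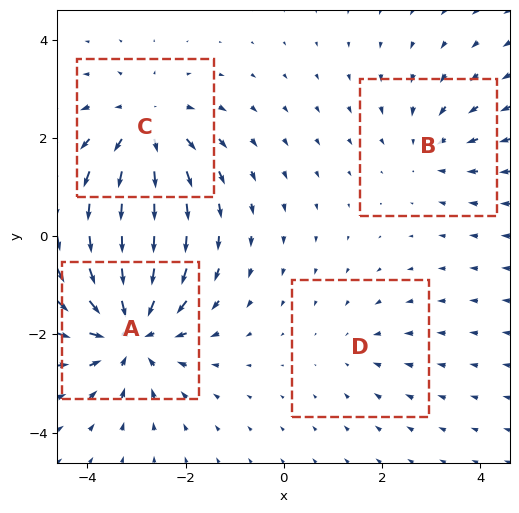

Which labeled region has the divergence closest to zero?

D

Divergence at each region's feature centre — A: about -6, B: about -3, C: about +5, D: about -2. Region D is closest to zero.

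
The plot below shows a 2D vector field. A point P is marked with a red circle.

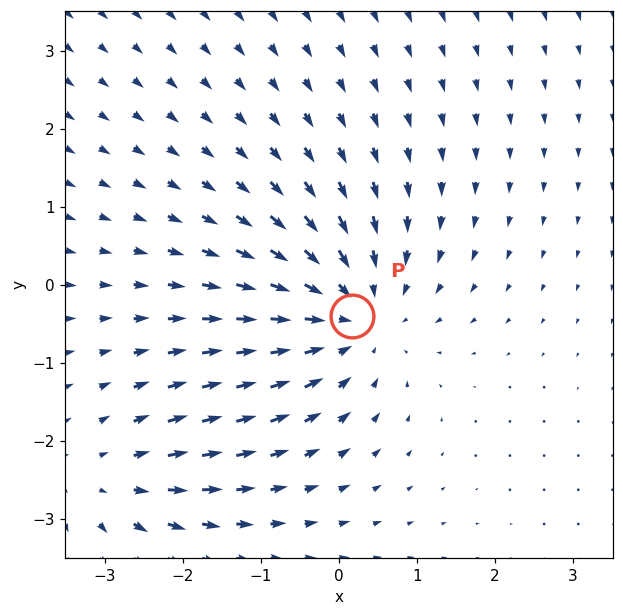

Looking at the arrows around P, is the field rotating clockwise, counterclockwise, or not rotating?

not rotating

Near P at (0.2, -0.4) the arrows show no circulation. The curl there is ≈0.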